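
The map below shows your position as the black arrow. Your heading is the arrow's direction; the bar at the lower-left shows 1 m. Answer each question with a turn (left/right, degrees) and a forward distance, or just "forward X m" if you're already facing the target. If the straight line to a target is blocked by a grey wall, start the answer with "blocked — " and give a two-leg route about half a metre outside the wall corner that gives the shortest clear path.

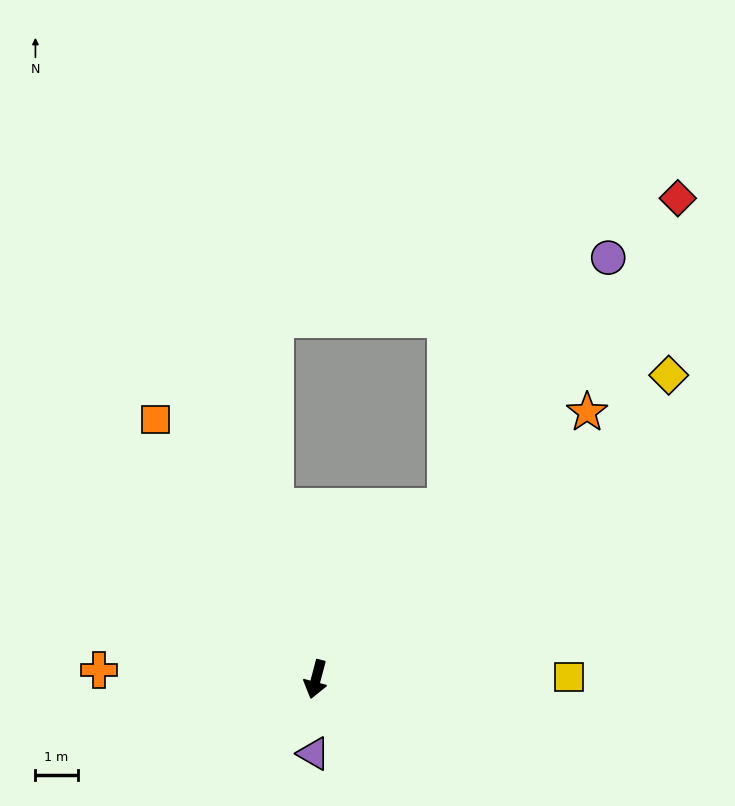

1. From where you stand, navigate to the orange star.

turn left 149°, forward 9.0 m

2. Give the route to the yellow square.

turn left 105°, forward 6.0 m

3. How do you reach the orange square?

turn right 133°, forward 7.2 m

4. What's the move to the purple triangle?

turn left 13°, forward 1.8 m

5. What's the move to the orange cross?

turn right 78°, forward 5.1 m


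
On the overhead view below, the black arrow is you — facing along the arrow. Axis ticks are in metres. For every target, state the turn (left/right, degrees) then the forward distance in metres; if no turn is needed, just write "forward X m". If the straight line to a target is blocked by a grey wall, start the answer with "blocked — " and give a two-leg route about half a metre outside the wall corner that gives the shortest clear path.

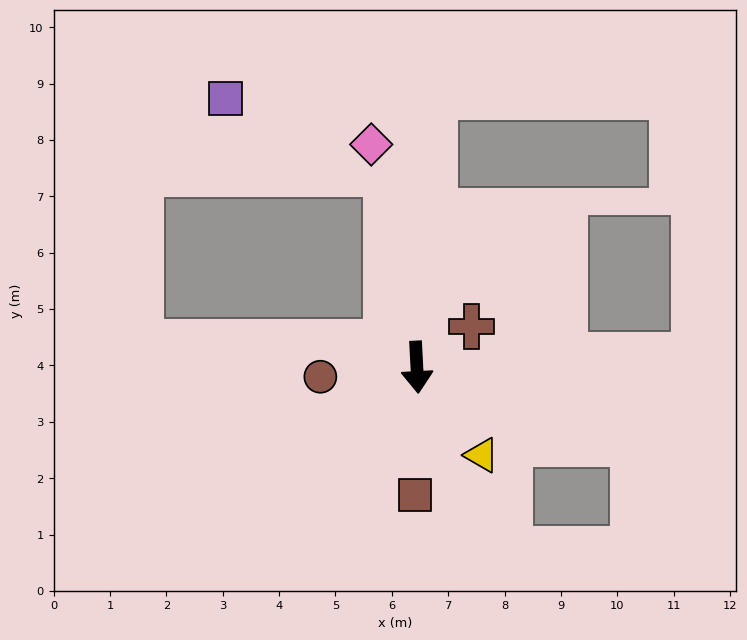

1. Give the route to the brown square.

turn right 4°, forward 2.3 m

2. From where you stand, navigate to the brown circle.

turn right 87°, forward 1.7 m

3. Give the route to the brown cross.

turn left 124°, forward 1.2 m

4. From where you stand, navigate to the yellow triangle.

turn left 33°, forward 1.9 m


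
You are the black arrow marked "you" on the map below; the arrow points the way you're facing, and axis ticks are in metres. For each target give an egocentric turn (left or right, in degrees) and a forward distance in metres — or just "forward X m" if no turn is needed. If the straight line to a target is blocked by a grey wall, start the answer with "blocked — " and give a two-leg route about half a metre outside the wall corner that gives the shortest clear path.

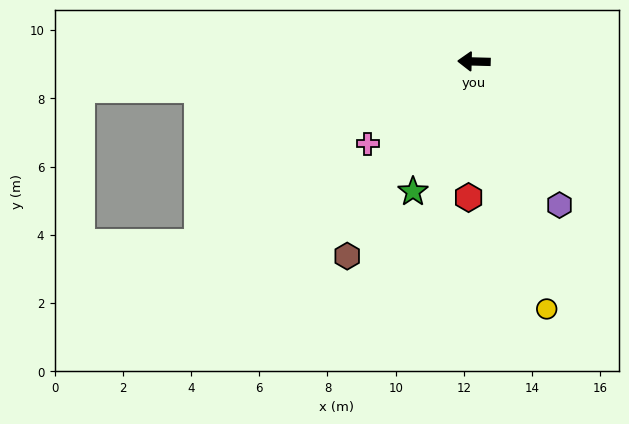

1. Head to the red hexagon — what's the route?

turn left 89°, forward 4.0 m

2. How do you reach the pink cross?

turn left 39°, forward 3.9 m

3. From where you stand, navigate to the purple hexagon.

turn left 122°, forward 4.9 m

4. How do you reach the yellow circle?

turn left 108°, forward 7.6 m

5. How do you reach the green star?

turn left 66°, forward 4.2 m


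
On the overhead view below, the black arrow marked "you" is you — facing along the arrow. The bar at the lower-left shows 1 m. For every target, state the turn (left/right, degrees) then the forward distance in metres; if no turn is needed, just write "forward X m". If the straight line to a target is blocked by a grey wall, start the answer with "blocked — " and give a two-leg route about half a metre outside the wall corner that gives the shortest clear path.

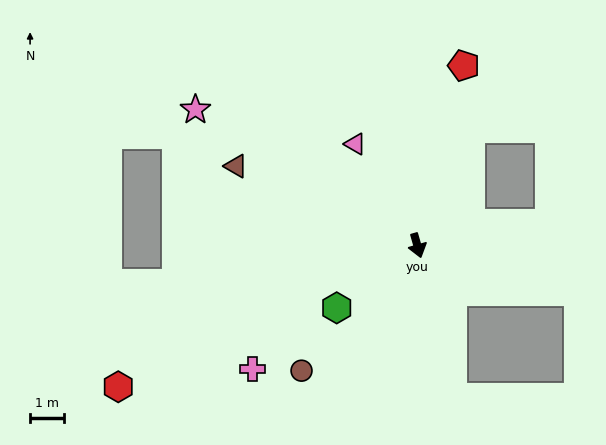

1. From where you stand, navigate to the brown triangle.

turn right 130°, forward 5.9 m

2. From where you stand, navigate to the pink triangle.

turn right 164°, forward 3.6 m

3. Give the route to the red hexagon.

turn right 81°, forward 9.9 m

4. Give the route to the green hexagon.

turn right 68°, forward 3.0 m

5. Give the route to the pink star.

turn right 137°, forward 7.8 m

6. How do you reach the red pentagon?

turn left 150°, forward 5.5 m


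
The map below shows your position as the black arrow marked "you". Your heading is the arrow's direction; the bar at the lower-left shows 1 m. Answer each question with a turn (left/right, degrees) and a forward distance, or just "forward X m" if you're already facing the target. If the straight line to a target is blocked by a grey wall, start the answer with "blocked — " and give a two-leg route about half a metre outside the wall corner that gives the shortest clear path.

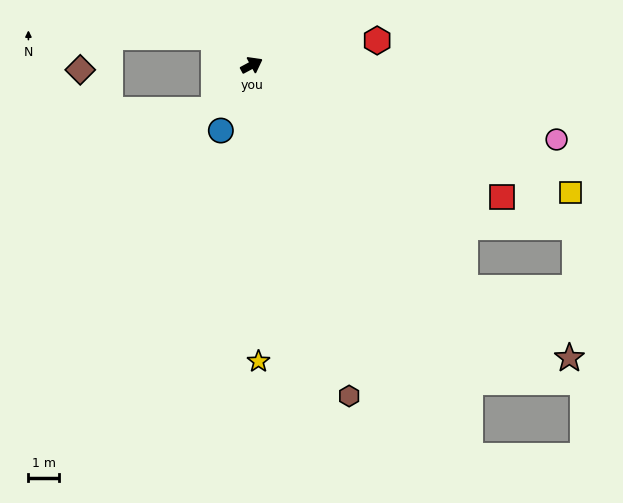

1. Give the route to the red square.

turn right 56°, forward 9.2 m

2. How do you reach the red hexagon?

turn right 17°, forward 4.2 m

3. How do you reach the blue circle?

turn right 144°, forward 2.4 m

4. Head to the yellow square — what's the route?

turn right 50°, forward 11.2 m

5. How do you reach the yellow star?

turn right 117°, forward 9.7 m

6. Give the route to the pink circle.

turn right 42°, forward 10.2 m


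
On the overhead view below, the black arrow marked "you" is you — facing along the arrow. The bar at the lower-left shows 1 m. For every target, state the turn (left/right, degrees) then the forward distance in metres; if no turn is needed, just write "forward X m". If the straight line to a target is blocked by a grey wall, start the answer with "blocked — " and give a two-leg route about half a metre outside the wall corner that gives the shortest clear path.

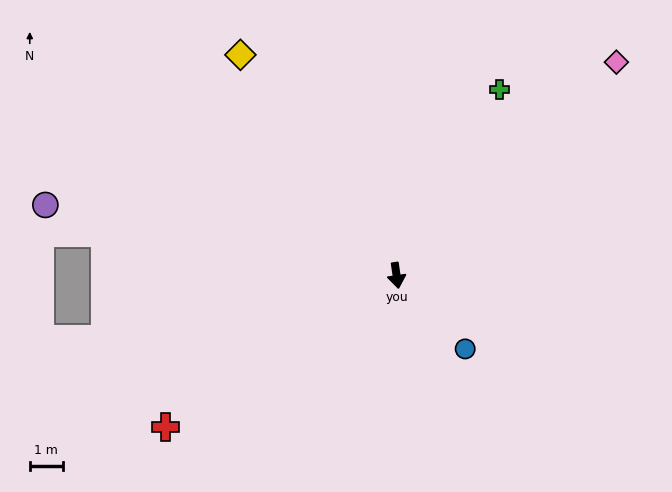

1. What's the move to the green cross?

turn left 143°, forward 6.4 m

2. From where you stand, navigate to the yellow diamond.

turn right 153°, forward 8.2 m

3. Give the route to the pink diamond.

turn left 126°, forward 9.2 m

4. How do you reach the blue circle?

turn left 35°, forward 3.0 m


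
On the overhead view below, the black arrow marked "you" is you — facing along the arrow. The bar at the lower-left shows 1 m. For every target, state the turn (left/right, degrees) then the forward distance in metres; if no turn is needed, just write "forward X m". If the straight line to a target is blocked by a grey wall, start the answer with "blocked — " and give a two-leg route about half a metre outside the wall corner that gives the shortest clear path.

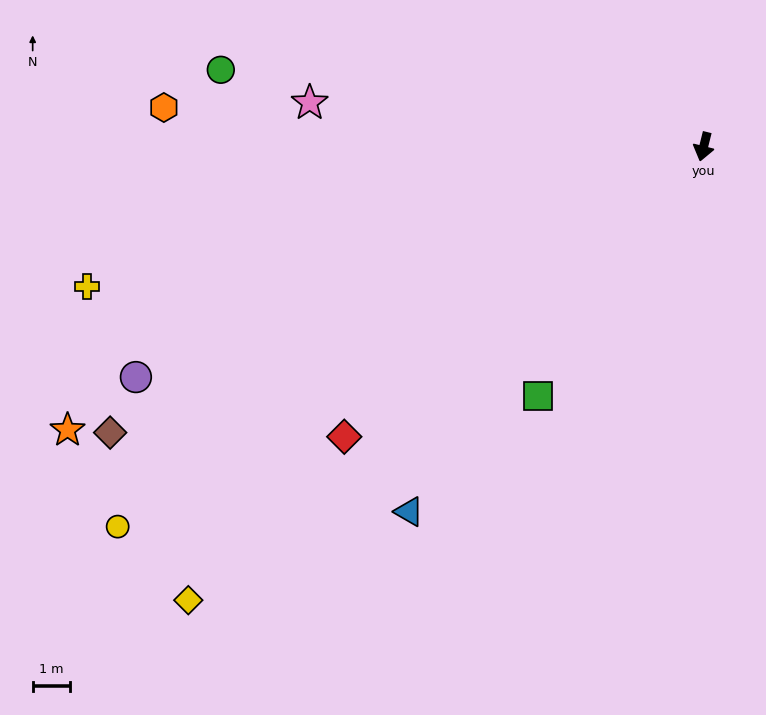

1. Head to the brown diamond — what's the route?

turn right 50°, forward 17.6 m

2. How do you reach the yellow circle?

turn right 43°, forward 18.6 m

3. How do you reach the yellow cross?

turn right 63°, forward 16.9 m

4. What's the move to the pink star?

turn right 82°, forward 10.6 m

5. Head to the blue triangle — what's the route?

turn right 25°, forward 12.5 m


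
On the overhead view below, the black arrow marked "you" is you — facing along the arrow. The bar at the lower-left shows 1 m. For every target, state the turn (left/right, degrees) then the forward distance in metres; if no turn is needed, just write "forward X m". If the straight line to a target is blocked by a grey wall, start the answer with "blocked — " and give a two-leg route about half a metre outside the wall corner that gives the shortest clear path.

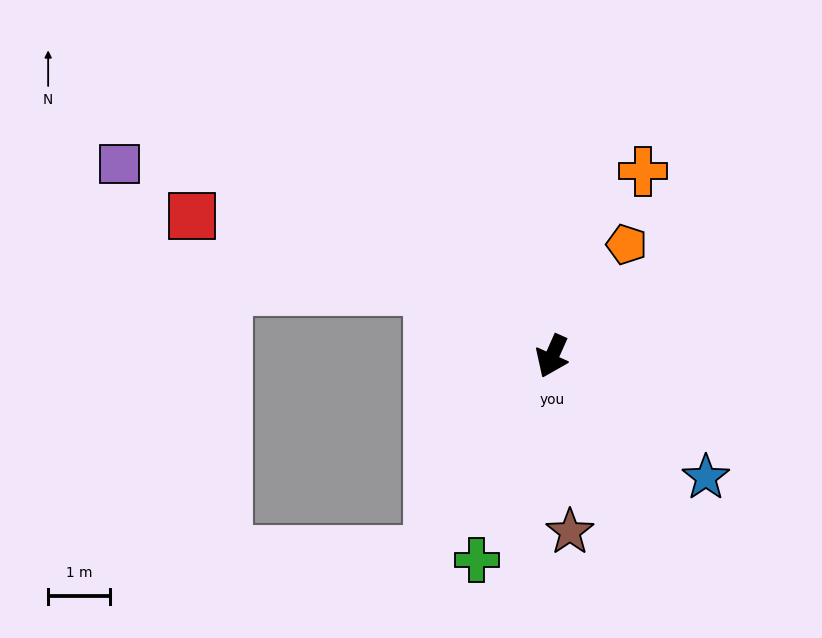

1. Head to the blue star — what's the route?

turn left 76°, forward 3.2 m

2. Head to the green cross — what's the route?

turn left 4°, forward 3.5 m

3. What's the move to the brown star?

turn left 30°, forward 2.8 m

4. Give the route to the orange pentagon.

turn left 170°, forward 2.2 m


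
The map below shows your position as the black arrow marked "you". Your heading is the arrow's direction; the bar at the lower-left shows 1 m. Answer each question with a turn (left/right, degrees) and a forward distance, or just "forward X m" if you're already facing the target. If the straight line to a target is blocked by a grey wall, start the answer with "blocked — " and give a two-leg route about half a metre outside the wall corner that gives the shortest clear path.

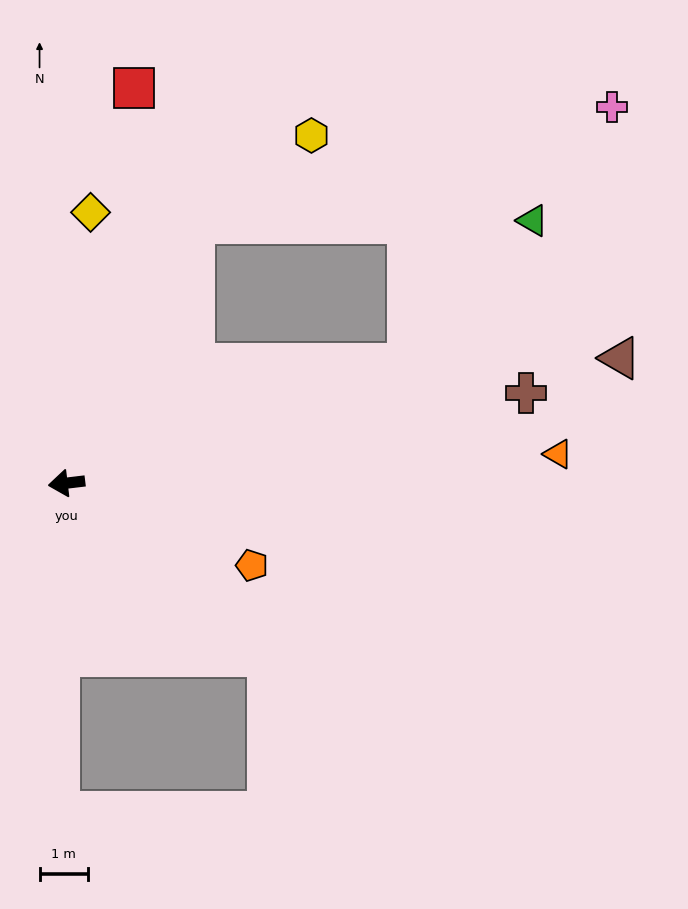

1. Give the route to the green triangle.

blocked — turn right 168°, forward 7.4 m, then turn left 30°, forward 3.9 m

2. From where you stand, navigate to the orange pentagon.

turn left 149°, forward 4.2 m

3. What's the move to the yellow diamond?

turn right 102°, forward 5.6 m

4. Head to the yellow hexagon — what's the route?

blocked — turn right 123°, forward 5.9 m, then turn right 27°, forward 3.0 m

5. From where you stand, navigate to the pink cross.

blocked — turn right 123°, forward 5.9 m, then turn right 48°, forward 8.9 m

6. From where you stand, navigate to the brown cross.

turn right 176°, forward 9.6 m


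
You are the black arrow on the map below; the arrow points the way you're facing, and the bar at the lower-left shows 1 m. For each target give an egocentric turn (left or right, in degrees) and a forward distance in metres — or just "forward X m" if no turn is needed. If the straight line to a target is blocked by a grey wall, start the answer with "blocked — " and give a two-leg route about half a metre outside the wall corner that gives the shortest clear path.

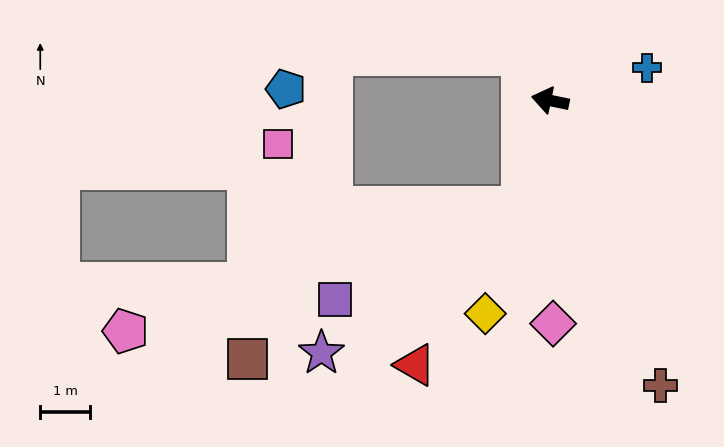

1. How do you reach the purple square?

blocked — turn left 87°, forward 2.2 m, then turn right 49°, forward 4.2 m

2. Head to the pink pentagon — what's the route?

blocked — turn left 87°, forward 2.2 m, then turn right 58°, forward 8.3 m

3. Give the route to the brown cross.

turn left 123°, forward 6.1 m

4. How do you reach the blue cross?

turn right 150°, forward 2.0 m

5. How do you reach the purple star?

blocked — turn left 87°, forward 2.2 m, then turn right 39°, forward 5.0 m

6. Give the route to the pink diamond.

turn left 102°, forward 4.5 m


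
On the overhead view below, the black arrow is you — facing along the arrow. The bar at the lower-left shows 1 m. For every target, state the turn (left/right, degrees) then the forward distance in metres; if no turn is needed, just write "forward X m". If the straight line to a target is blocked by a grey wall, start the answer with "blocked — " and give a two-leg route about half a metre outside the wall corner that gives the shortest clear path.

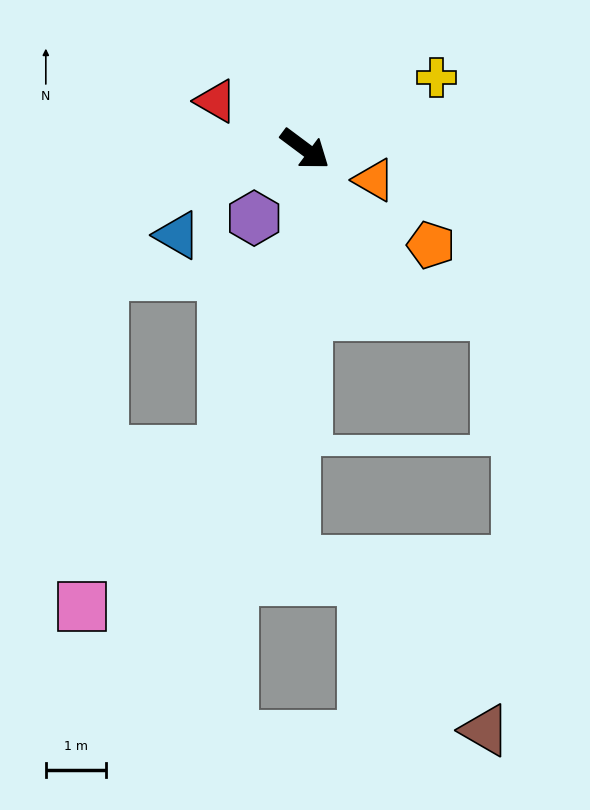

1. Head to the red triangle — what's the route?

turn right 172°, forward 1.7 m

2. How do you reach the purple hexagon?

turn right 90°, forward 1.4 m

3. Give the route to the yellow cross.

turn left 65°, forward 2.5 m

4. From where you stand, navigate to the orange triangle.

turn left 13°, forward 1.3 m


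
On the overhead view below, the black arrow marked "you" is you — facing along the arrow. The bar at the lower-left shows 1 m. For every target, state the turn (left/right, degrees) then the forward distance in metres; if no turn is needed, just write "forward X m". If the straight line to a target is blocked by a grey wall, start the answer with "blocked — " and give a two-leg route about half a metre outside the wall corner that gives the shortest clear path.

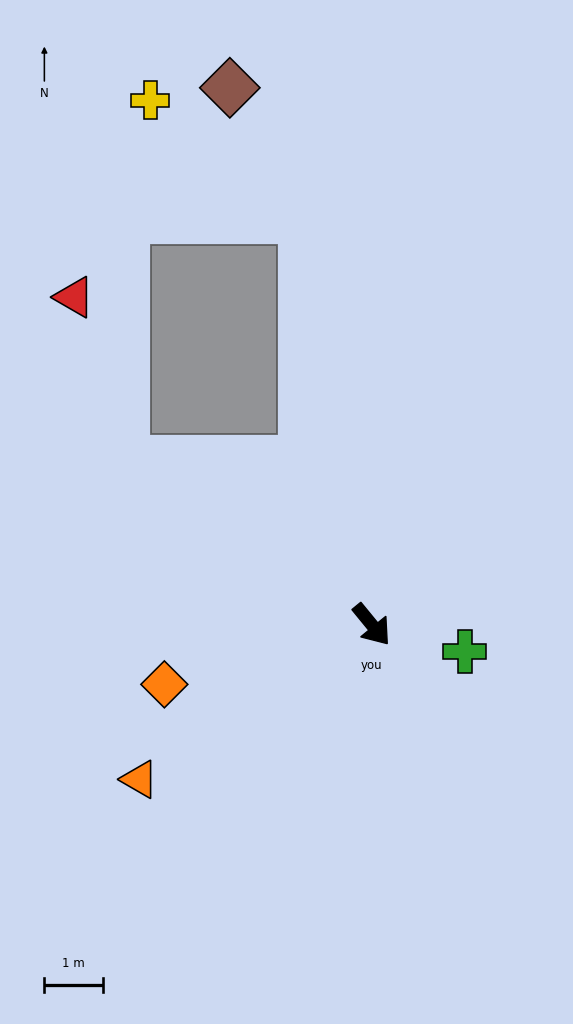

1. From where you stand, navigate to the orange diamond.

turn right 113°, forward 3.7 m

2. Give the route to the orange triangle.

turn right 96°, forward 4.8 m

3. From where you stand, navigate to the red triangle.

blocked — turn right 163°, forward 5.1 m, then turn right 39°, forward 2.9 m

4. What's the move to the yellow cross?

blocked — turn left 150°, forward 7.1 m, then turn left 43°, forward 3.3 m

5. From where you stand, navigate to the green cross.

turn left 35°, forward 1.7 m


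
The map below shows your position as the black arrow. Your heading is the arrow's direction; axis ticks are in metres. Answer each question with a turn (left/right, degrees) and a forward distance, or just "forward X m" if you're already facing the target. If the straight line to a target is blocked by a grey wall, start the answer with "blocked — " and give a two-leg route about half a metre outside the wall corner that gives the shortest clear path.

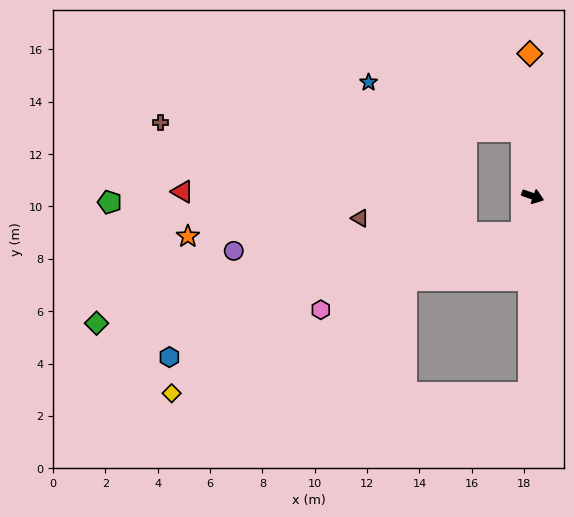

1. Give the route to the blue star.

blocked — turn left 119°, forward 2.5 m, then turn left 63°, forward 6.1 m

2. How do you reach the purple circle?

blocked — turn right 88°, forward 1.4 m, then turn right 69°, forward 11.0 m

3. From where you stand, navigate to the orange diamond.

turn left 110°, forward 5.4 m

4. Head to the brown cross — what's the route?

blocked — turn left 119°, forward 2.5 m, then turn left 79°, forward 13.8 m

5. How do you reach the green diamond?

blocked — turn right 88°, forward 1.4 m, then turn right 61°, forward 16.6 m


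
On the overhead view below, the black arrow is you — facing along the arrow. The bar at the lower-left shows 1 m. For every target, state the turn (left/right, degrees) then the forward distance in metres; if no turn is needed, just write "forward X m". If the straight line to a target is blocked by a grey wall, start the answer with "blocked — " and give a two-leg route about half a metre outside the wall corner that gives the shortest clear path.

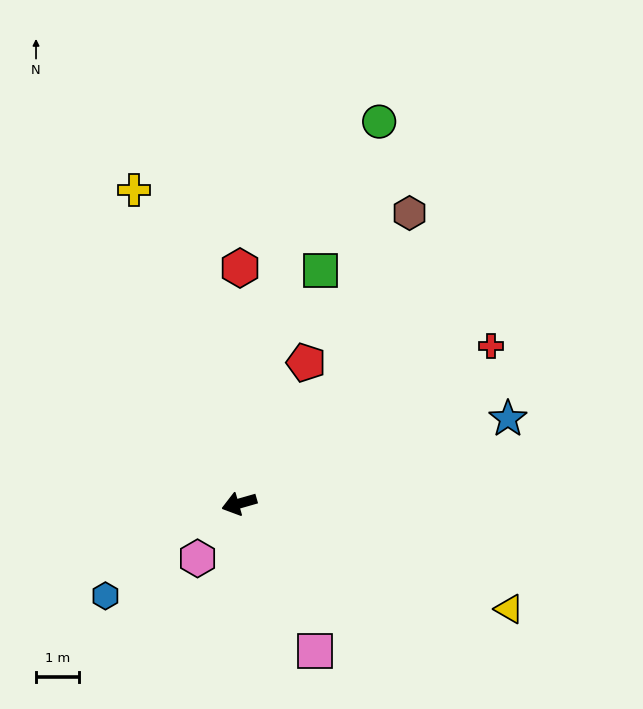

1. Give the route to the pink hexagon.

turn left 37°, forward 1.6 m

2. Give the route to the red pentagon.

turn right 131°, forward 3.7 m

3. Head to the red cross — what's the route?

turn right 164°, forward 7.0 m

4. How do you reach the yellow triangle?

turn left 143°, forward 6.8 m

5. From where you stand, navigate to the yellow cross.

turn right 87°, forward 7.7 m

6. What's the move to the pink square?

turn left 101°, forward 3.9 m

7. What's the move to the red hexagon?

turn right 106°, forward 5.5 m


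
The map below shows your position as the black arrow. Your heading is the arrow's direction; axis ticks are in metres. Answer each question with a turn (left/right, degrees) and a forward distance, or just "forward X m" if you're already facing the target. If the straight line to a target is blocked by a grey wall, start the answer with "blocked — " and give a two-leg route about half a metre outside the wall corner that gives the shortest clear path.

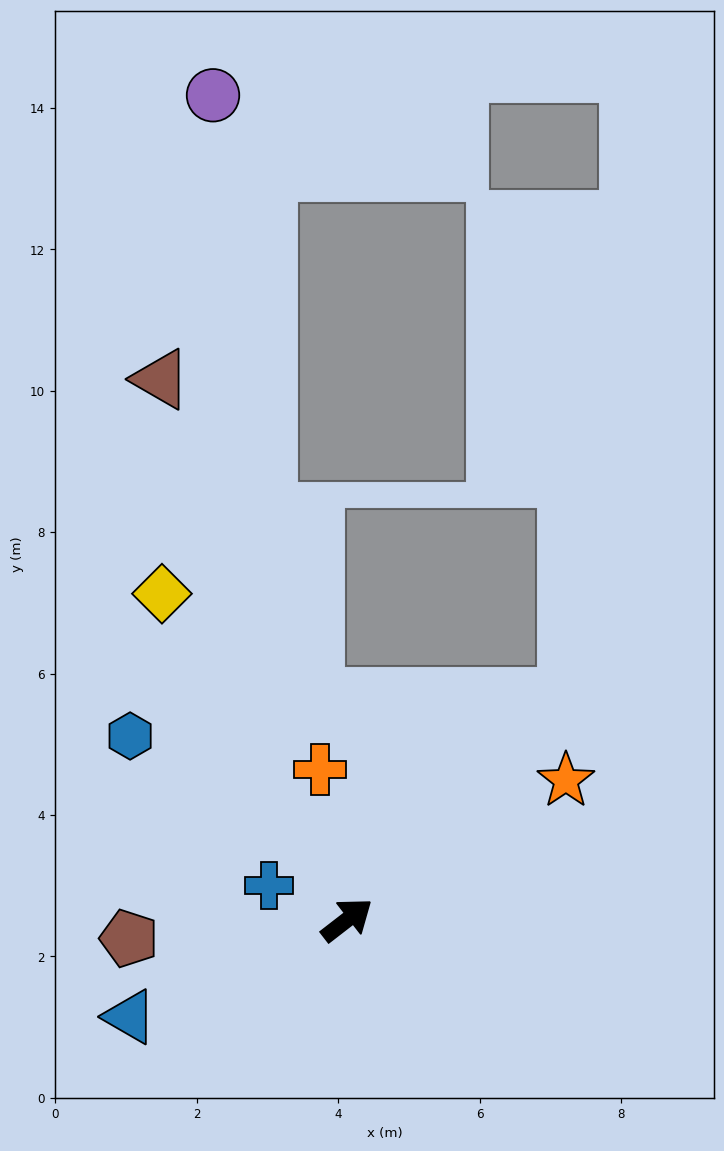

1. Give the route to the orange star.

turn right 5°, forward 3.7 m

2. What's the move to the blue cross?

turn left 119°, forward 1.2 m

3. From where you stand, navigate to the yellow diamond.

turn left 82°, forward 5.3 m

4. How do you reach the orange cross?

turn left 62°, forward 2.2 m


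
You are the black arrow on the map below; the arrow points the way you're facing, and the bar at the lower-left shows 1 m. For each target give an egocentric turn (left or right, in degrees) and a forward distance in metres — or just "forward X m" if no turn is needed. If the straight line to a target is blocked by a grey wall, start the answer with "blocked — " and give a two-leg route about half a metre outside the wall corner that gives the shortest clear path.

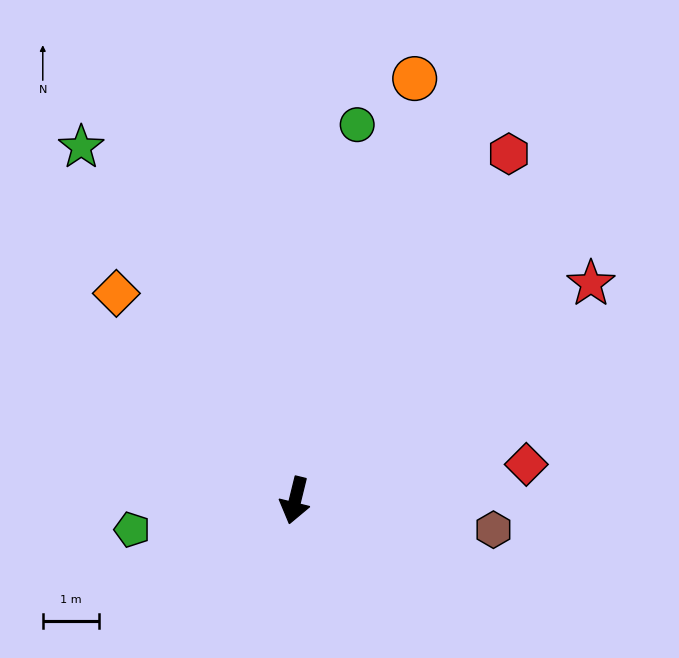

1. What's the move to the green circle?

turn right 176°, forward 6.8 m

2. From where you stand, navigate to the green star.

turn right 135°, forward 7.3 m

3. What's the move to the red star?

turn left 140°, forward 6.5 m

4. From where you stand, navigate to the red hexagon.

turn left 162°, forward 7.2 m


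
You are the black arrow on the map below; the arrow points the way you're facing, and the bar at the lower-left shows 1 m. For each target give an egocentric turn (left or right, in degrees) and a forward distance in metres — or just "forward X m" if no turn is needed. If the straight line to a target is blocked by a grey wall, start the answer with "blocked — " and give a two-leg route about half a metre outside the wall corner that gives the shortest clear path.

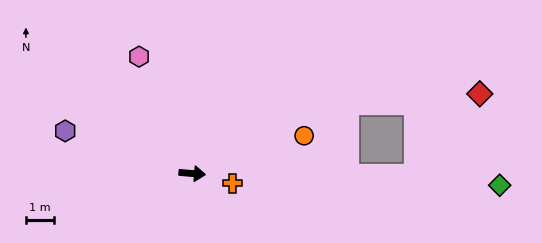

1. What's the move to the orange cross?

turn right 9°, forward 1.5 m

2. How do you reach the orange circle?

turn left 23°, forward 4.2 m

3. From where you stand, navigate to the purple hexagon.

turn left 166°, forward 4.8 m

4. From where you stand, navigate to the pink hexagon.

turn left 119°, forward 4.6 m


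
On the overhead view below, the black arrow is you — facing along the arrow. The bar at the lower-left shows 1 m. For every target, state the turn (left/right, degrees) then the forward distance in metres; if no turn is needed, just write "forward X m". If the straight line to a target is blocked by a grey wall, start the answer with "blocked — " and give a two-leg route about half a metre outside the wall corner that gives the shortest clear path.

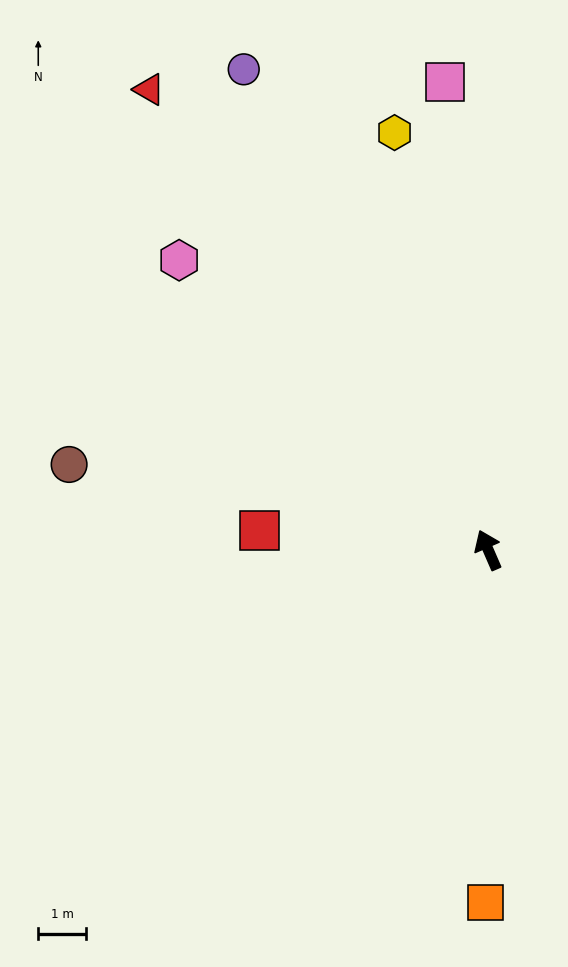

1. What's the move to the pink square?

turn right 18°, forward 9.8 m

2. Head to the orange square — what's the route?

turn left 156°, forward 7.4 m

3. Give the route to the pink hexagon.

turn left 23°, forward 8.8 m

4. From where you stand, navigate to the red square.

turn left 62°, forward 4.8 m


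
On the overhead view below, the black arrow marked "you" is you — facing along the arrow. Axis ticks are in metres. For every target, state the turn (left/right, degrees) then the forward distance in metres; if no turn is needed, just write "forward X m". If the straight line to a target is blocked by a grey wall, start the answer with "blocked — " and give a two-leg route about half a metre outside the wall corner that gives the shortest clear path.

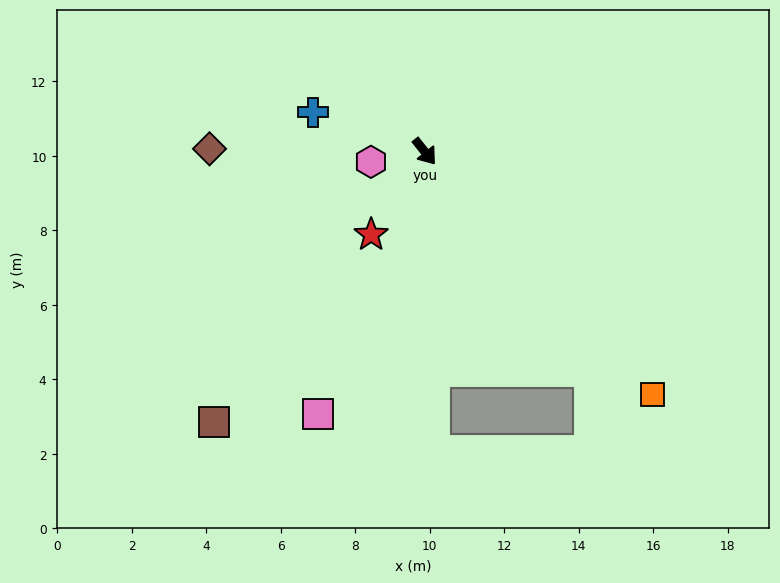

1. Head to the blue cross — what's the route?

turn right 148°, forward 3.2 m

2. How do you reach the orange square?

turn left 5°, forward 8.9 m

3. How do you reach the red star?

turn right 71°, forward 2.7 m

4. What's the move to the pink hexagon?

turn right 118°, forward 1.5 m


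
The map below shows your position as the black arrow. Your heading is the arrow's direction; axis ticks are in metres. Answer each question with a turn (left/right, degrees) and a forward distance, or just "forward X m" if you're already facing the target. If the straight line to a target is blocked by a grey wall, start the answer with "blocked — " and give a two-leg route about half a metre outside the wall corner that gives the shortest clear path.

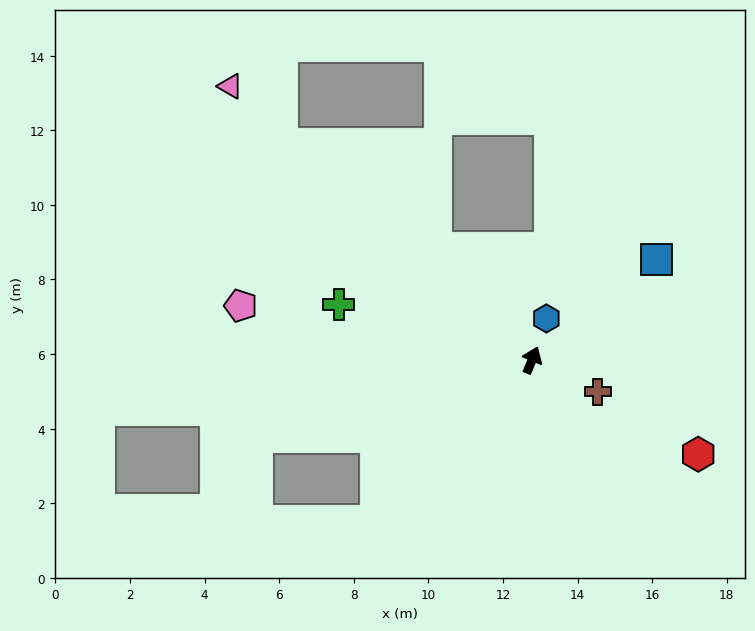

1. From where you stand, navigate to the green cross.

turn left 96°, forward 5.4 m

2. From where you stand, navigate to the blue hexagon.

turn left 3°, forward 1.2 m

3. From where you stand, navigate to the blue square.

turn right 29°, forward 4.3 m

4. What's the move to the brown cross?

turn right 93°, forward 2.0 m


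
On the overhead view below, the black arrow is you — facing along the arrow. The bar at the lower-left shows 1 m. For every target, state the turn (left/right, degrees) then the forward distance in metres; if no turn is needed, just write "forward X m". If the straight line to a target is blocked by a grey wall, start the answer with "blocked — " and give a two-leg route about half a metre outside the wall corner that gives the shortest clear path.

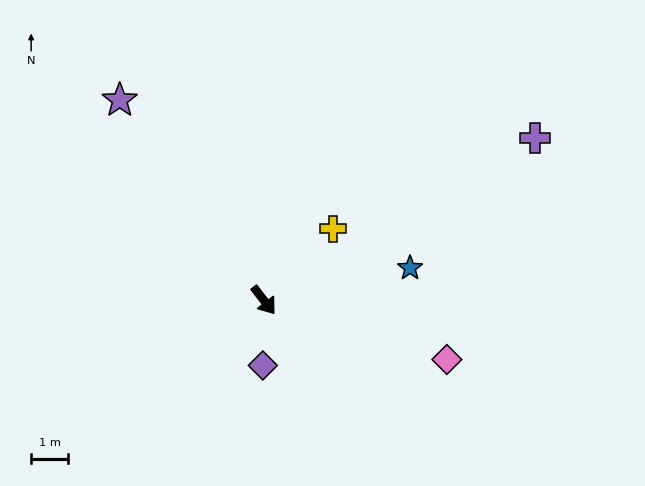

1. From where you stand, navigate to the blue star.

turn left 65°, forward 4.1 m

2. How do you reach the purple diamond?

turn right 38°, forward 1.8 m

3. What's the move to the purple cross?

turn left 83°, forward 8.6 m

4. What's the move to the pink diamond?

turn left 34°, forward 5.2 m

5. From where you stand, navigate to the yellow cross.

turn left 98°, forward 2.7 m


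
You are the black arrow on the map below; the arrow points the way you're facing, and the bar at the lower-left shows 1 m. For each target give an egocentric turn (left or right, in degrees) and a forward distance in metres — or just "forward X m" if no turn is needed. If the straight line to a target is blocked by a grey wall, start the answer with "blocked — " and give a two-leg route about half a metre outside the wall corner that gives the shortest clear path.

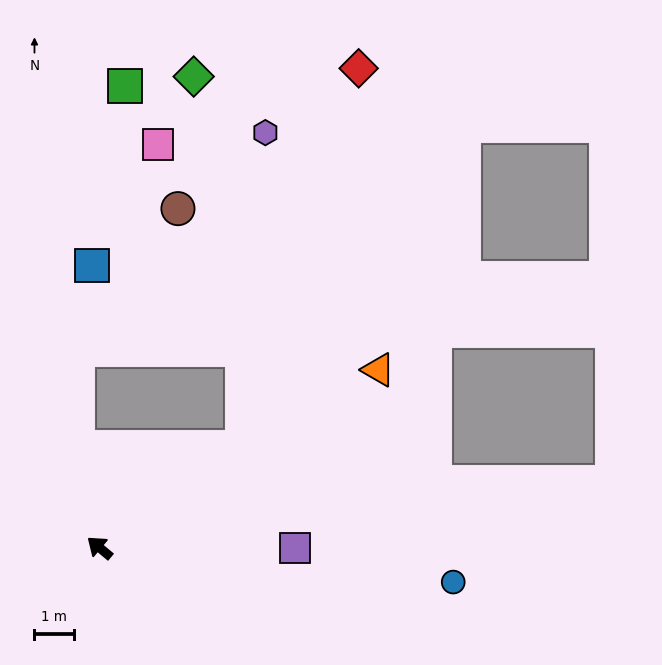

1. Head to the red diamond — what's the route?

blocked — turn right 105°, forward 4.4 m, then turn left 38°, forward 10.1 m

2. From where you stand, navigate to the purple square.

turn right 140°, forward 5.0 m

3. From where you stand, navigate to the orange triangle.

turn right 108°, forward 8.4 m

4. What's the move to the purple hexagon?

blocked — turn right 105°, forward 4.4 m, then turn left 51°, forward 8.0 m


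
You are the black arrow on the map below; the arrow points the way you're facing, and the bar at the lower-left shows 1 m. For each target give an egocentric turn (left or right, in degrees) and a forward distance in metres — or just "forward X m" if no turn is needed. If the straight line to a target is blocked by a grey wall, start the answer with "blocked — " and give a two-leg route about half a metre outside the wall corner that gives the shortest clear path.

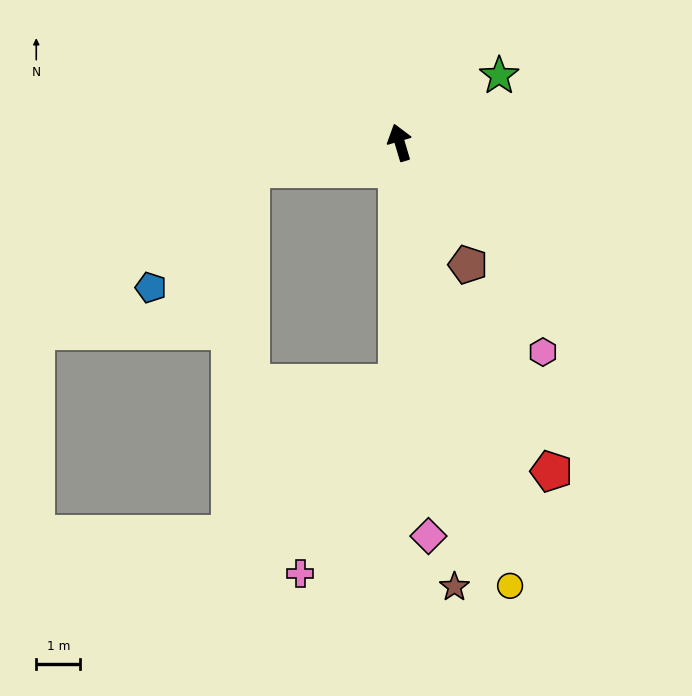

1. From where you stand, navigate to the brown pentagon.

turn right 167°, forward 3.2 m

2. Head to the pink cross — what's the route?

blocked — turn left 163°, forward 5.4 m, then turn right 26°, forward 4.8 m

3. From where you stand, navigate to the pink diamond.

turn left 168°, forward 8.9 m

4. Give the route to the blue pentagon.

blocked — turn left 84°, forward 3.4 m, then turn left 39°, forward 3.5 m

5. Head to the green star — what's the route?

turn right 73°, forward 2.7 m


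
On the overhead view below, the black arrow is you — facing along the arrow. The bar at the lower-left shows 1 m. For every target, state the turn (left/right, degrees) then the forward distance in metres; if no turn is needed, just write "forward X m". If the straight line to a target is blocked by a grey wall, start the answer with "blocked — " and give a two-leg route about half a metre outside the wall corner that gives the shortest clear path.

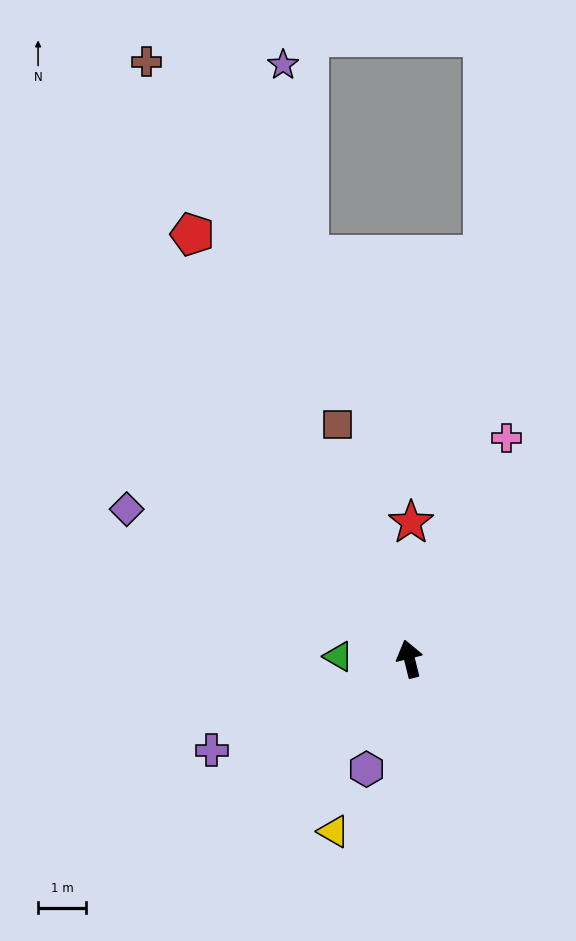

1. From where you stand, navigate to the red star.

turn right 15°, forward 2.8 m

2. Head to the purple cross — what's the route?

turn left 101°, forward 4.5 m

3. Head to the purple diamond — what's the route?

turn left 48°, forward 6.7 m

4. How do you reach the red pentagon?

turn left 13°, forward 10.0 m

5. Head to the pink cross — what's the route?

turn right 38°, forward 5.0 m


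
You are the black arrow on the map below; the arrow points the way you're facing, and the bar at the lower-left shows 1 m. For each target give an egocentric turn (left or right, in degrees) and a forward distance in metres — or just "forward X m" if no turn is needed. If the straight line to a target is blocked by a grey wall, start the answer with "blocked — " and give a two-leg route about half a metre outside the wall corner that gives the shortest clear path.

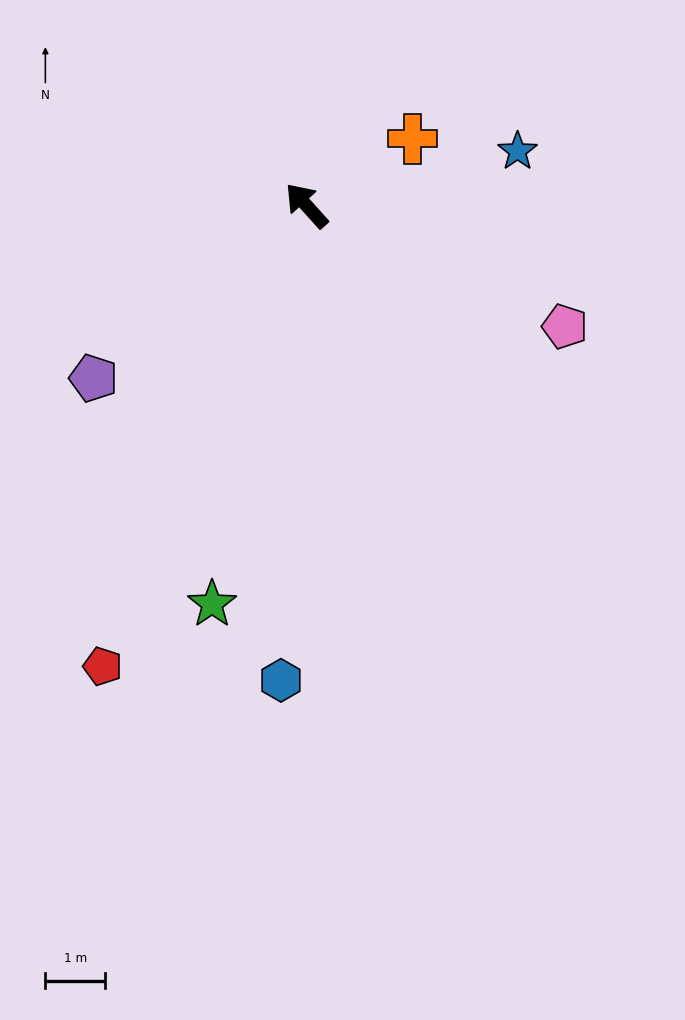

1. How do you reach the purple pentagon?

turn left 87°, forward 4.6 m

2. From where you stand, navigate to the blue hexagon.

turn left 135°, forward 8.0 m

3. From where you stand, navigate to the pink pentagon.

turn right 157°, forward 4.8 m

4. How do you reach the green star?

turn left 125°, forward 6.9 m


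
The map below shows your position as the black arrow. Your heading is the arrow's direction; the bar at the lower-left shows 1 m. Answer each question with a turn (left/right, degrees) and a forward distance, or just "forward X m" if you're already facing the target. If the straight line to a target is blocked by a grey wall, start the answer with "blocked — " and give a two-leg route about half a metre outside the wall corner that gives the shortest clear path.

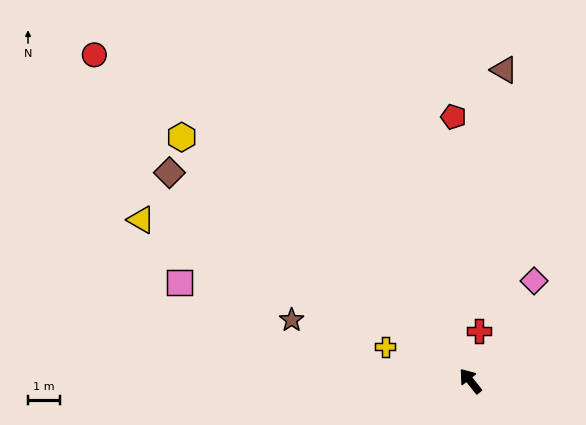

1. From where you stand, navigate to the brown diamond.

turn left 17°, forward 11.5 m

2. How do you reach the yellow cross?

turn left 29°, forward 2.9 m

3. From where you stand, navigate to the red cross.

turn right 49°, forward 1.6 m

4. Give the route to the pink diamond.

turn right 71°, forward 3.7 m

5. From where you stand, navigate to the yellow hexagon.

turn left 11°, forward 11.9 m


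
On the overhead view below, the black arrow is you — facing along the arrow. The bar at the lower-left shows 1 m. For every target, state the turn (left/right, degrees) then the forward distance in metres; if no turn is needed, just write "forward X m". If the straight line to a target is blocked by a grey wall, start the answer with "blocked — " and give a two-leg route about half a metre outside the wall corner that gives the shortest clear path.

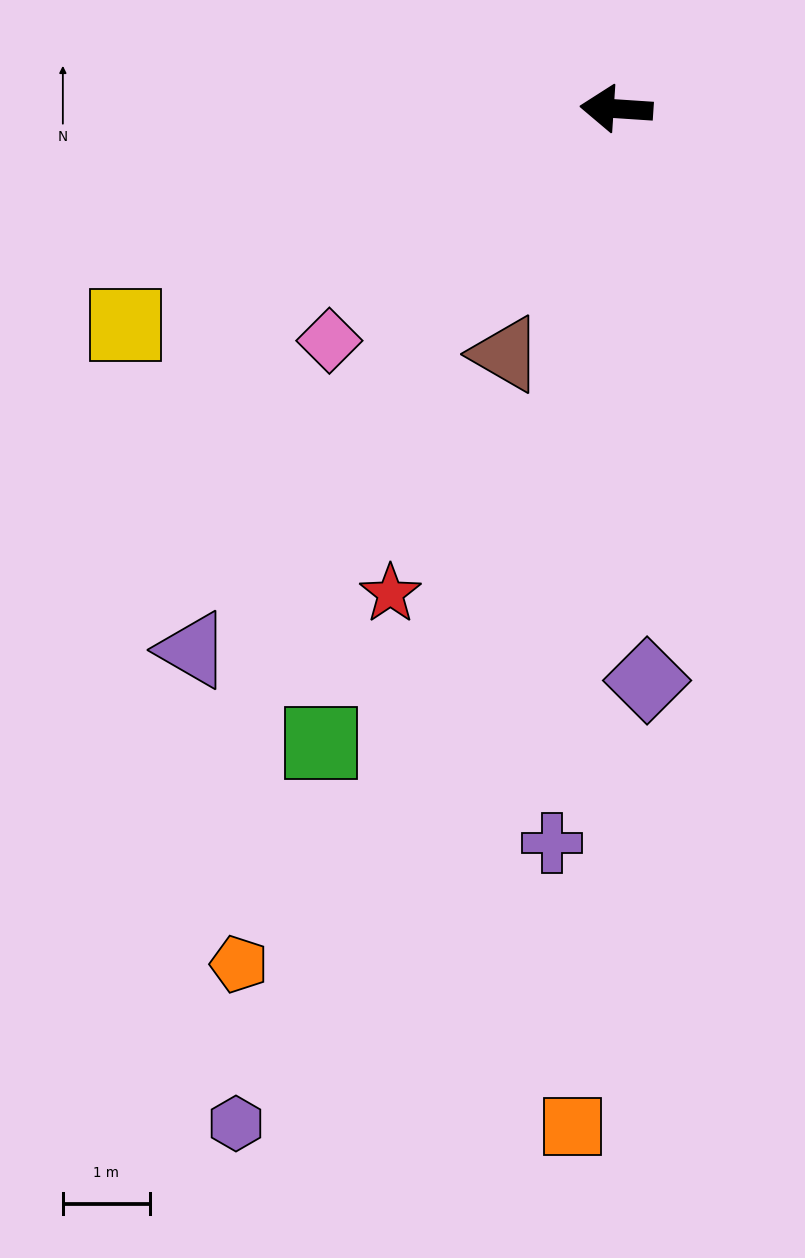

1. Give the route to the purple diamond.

turn left 97°, forward 6.6 m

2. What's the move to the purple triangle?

turn left 56°, forward 7.9 m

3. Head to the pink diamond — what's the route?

turn left 43°, forward 4.3 m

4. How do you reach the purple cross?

turn left 89°, forward 8.5 m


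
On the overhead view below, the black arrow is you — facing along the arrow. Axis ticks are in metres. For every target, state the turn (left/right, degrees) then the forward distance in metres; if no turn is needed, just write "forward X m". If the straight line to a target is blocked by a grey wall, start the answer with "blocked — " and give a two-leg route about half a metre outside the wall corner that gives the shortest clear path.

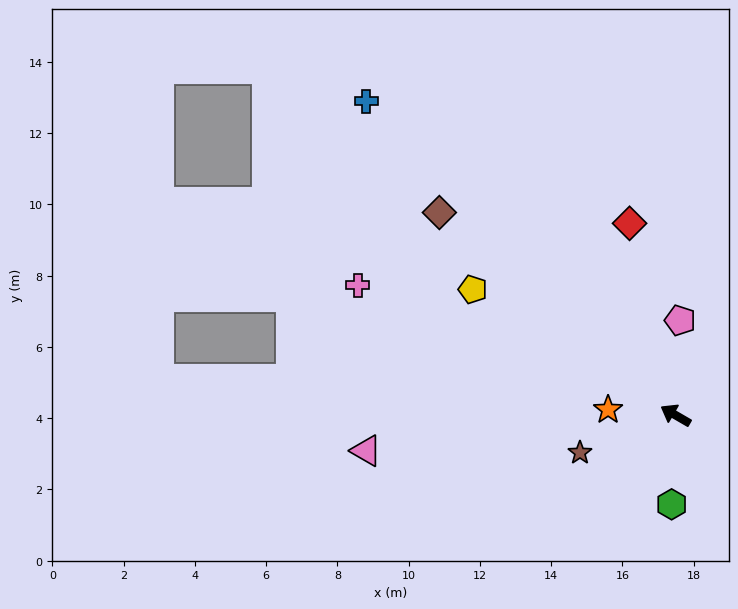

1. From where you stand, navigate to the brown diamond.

turn right 11°, forward 8.7 m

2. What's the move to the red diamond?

turn right 46°, forward 5.5 m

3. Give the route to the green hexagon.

turn left 118°, forward 2.5 m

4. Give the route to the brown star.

turn left 52°, forward 2.9 m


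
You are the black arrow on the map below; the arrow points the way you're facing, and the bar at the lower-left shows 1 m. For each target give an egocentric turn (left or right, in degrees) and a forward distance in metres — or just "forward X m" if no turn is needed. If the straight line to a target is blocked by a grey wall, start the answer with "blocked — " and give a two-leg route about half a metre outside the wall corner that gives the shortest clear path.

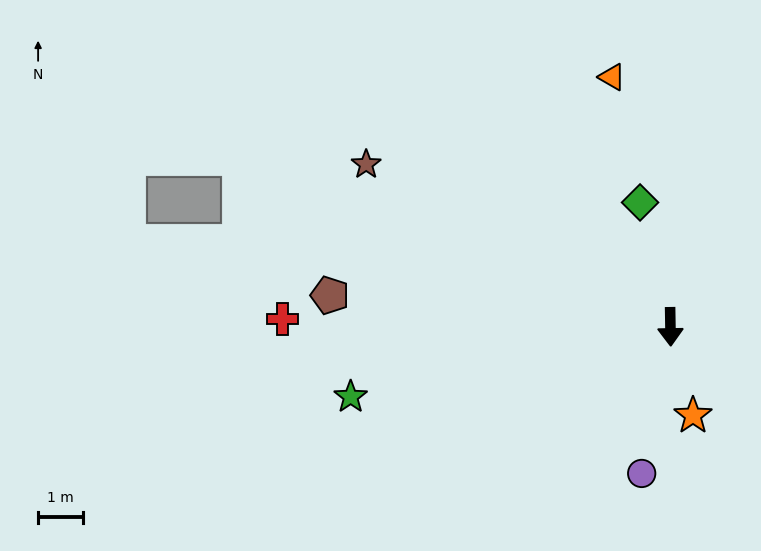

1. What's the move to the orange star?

turn left 13°, forward 2.0 m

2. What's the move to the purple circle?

turn right 12°, forward 3.3 m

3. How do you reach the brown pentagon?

turn right 96°, forward 7.6 m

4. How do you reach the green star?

turn right 79°, forward 7.3 m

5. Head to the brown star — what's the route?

turn right 119°, forward 7.7 m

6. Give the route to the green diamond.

turn right 167°, forward 2.8 m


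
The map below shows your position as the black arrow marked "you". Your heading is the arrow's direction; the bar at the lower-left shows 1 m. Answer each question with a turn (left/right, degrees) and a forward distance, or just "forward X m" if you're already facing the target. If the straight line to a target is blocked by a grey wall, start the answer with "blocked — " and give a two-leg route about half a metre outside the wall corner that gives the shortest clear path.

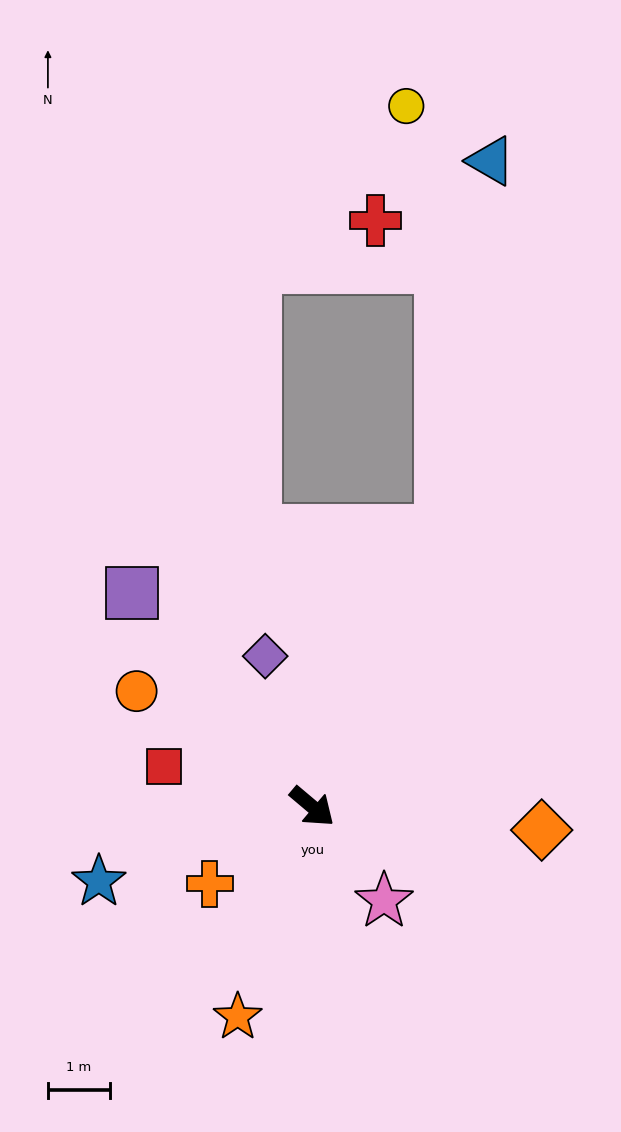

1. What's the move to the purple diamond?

turn left 147°, forward 2.5 m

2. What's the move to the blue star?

turn right 121°, forward 3.6 m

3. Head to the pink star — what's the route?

turn right 13°, forward 1.9 m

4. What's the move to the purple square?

turn left 170°, forward 4.5 m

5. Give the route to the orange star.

turn right 69°, forward 3.6 m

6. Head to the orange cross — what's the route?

turn right 103°, forward 2.1 m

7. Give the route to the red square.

turn right 155°, forward 2.5 m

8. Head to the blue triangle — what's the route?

blocked — turn left 105°, forward 4.9 m, then turn left 17°, forward 6.0 m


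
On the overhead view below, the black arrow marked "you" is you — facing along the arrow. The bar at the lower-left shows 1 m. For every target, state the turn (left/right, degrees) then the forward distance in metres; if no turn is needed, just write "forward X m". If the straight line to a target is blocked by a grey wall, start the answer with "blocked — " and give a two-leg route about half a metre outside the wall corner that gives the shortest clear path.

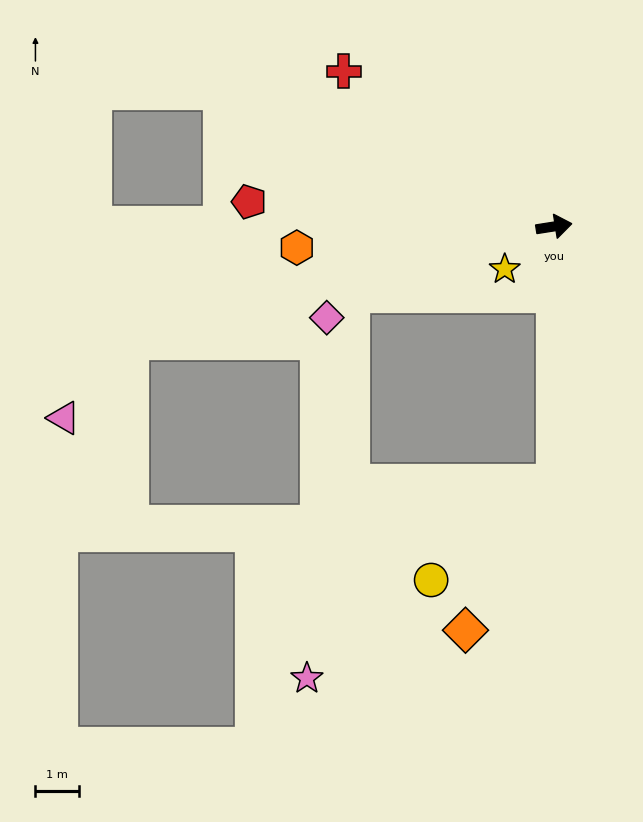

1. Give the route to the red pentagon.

turn left 166°, forward 7.0 m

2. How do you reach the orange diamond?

blocked — turn right 99°, forward 5.8 m, then turn right 31°, forward 3.9 m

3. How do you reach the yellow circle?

blocked — turn right 99°, forward 5.8 m, then turn right 52°, forward 3.6 m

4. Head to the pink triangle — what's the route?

blocked — turn right 174°, forward 10.0 m, then turn left 34°, forward 2.3 m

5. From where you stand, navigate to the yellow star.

turn right 148°, forward 1.5 m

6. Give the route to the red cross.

turn left 135°, forward 6.0 m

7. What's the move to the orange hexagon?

turn left 176°, forward 5.9 m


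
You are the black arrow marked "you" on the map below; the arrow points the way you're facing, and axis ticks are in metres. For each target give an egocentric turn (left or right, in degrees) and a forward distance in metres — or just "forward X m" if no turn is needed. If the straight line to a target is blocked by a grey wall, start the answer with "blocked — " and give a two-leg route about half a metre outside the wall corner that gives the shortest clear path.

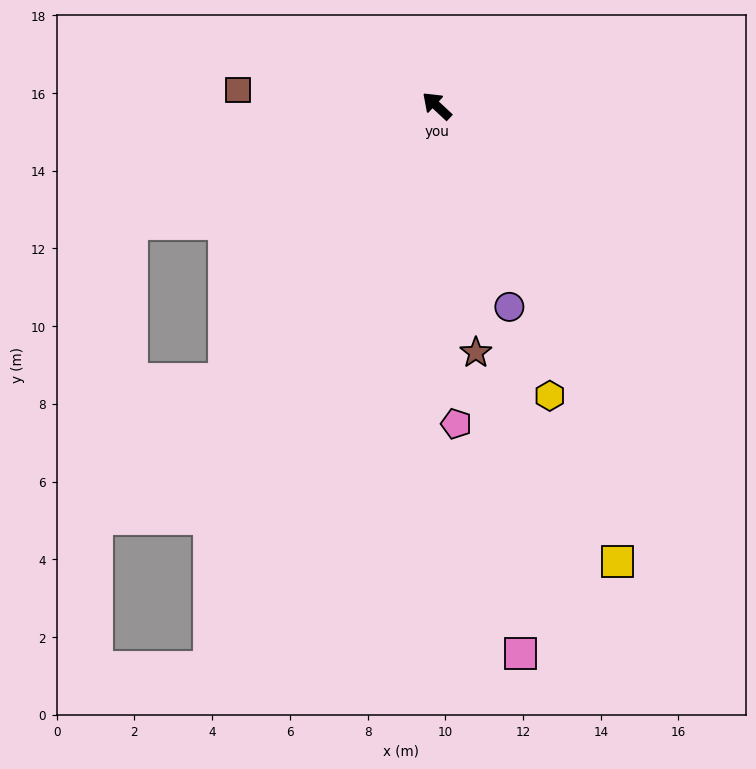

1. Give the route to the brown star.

turn left 142°, forward 6.4 m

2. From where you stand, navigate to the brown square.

turn left 38°, forward 5.1 m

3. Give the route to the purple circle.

turn left 153°, forward 5.5 m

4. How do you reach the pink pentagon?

turn left 136°, forward 8.2 m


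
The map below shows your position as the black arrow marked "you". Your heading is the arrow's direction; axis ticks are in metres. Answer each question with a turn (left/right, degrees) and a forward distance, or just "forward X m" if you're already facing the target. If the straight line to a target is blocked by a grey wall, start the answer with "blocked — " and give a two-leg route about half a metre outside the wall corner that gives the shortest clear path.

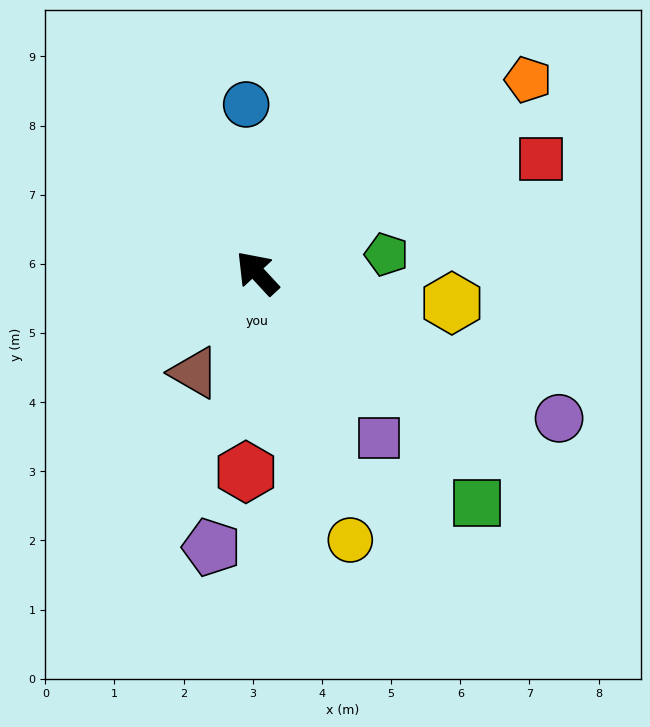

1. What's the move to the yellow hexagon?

turn right 142°, forward 2.8 m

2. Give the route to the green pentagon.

turn right 125°, forward 1.9 m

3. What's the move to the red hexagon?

turn left 134°, forward 2.9 m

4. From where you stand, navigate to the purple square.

turn left 174°, forward 3.0 m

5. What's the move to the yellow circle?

turn left 156°, forward 4.1 m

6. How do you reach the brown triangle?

turn left 105°, forward 1.7 m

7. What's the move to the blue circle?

turn right 39°, forward 2.4 m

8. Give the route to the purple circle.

turn right 159°, forward 4.8 m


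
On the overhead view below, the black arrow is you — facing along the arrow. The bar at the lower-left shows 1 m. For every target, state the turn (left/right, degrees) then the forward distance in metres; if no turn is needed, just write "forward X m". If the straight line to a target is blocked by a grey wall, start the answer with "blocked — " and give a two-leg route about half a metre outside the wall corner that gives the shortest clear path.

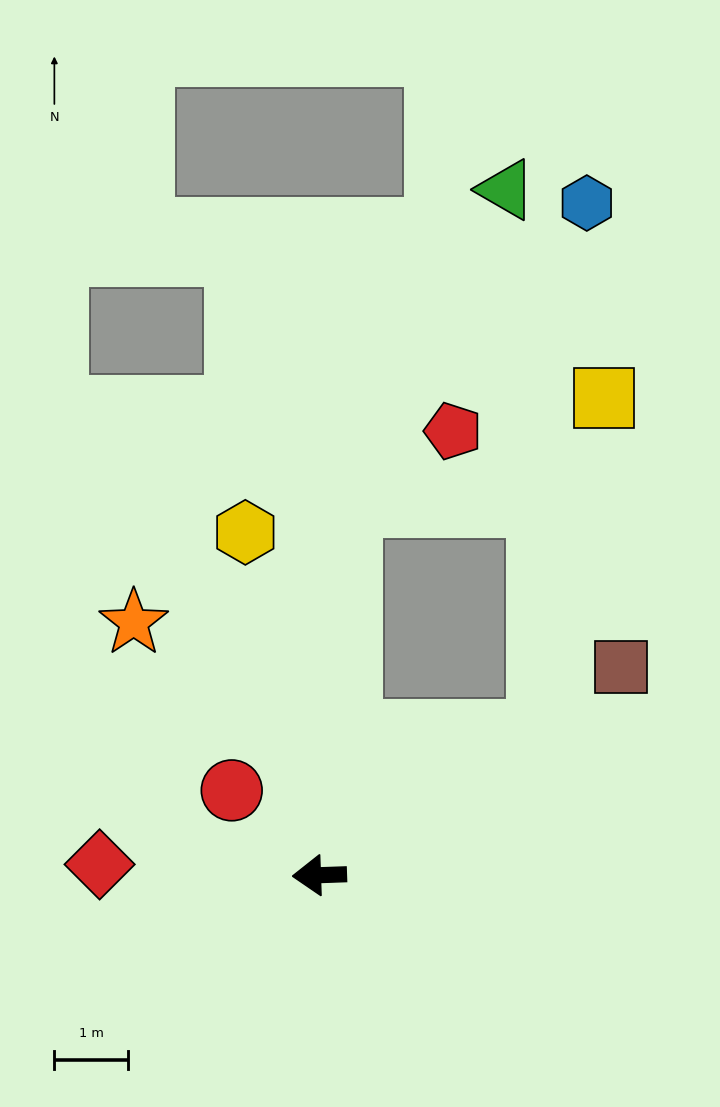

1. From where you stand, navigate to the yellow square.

blocked — turn right 149°, forward 3.6 m, then turn left 46°, forward 4.6 m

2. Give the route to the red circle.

turn right 46°, forward 1.7 m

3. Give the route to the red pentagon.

blocked — turn right 97°, forward 5.0 m, then turn right 49°, forward 1.7 m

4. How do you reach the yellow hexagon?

turn right 80°, forward 4.8 m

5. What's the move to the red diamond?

turn right 5°, forward 3.0 m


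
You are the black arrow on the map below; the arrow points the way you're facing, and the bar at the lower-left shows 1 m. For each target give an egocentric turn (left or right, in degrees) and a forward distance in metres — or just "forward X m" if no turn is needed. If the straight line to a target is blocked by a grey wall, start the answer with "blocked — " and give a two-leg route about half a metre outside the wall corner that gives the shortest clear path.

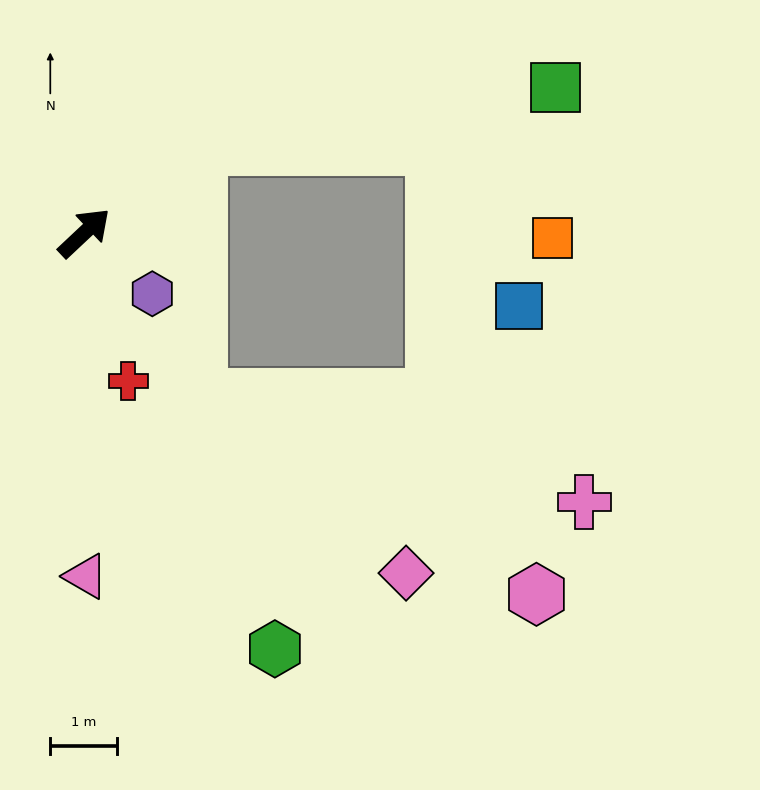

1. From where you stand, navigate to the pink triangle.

turn right 133°, forward 5.2 m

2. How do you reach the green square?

blocked — turn right 7°, forward 2.2 m, then turn right 27°, forward 5.4 m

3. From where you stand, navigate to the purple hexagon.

turn right 85°, forward 1.4 m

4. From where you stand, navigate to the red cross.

turn right 117°, forward 2.3 m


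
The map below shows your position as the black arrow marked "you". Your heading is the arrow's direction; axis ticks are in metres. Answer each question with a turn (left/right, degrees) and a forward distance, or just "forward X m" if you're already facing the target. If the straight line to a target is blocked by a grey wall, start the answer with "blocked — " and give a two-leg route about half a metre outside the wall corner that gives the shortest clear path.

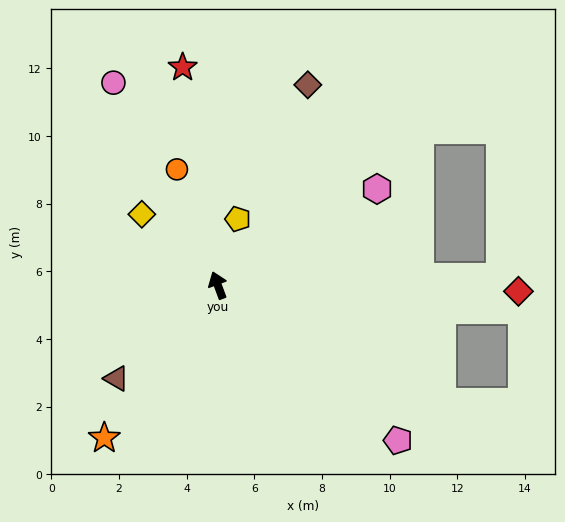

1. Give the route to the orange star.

turn left 123°, forward 5.6 m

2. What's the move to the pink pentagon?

turn right 151°, forward 7.0 m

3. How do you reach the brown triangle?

turn left 112°, forward 4.1 m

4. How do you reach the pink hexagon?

turn right 79°, forward 5.5 m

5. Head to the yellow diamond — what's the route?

turn left 27°, forward 3.1 m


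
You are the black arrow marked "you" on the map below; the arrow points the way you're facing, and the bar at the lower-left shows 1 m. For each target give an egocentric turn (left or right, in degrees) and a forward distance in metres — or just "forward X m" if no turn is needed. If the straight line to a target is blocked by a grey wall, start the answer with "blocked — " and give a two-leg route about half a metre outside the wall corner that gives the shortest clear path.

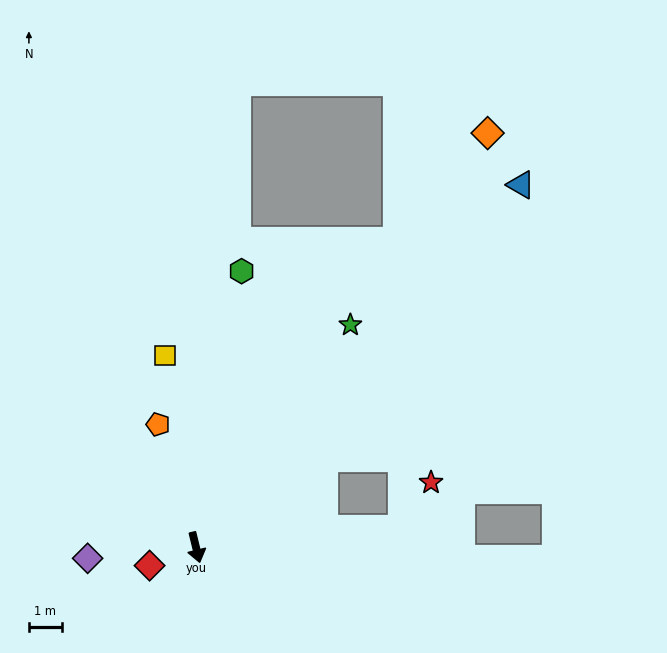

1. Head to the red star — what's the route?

blocked — turn left 82°, forward 6.3 m, then turn left 51°, forward 1.7 m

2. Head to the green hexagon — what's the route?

turn left 157°, forward 8.5 m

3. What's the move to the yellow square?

turn left 175°, forward 5.9 m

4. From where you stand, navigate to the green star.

turn left 131°, forward 8.3 m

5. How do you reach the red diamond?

turn right 82°, forward 1.5 m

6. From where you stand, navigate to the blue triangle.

turn left 124°, forward 14.8 m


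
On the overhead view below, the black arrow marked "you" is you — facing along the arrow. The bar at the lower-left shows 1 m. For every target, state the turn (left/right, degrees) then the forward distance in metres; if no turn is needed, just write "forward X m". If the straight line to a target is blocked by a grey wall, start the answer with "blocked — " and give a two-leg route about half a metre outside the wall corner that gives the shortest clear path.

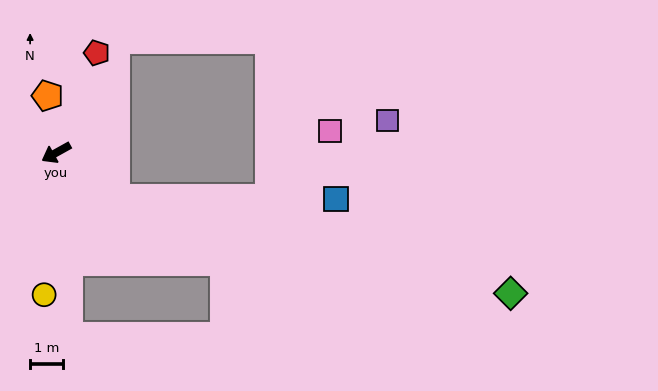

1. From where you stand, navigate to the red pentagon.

turn right 141°, forward 3.3 m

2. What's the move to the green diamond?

blocked — turn left 114°, forward 2.3 m, then turn left 23°, forward 12.4 m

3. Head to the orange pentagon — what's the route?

turn right 110°, forward 1.8 m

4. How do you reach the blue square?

blocked — turn left 114°, forward 2.3 m, then turn left 37°, forward 6.7 m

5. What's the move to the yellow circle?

turn left 56°, forward 4.4 m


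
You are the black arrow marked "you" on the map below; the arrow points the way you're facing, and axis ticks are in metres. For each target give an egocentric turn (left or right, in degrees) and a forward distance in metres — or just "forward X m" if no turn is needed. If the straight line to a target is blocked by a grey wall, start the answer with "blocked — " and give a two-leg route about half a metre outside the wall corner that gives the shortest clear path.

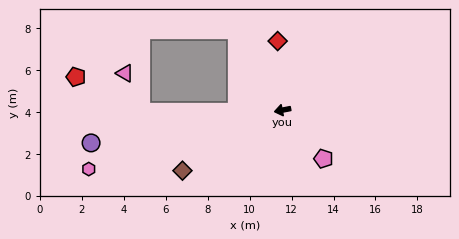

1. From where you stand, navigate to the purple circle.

forward 9.3 m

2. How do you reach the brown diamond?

turn left 20°, forward 5.6 m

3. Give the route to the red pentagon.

blocked — turn right 10°, forward 6.7 m, then turn right 29°, forward 3.5 m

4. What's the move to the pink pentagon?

turn left 119°, forward 3.0 m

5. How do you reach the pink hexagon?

turn left 6°, forward 9.6 m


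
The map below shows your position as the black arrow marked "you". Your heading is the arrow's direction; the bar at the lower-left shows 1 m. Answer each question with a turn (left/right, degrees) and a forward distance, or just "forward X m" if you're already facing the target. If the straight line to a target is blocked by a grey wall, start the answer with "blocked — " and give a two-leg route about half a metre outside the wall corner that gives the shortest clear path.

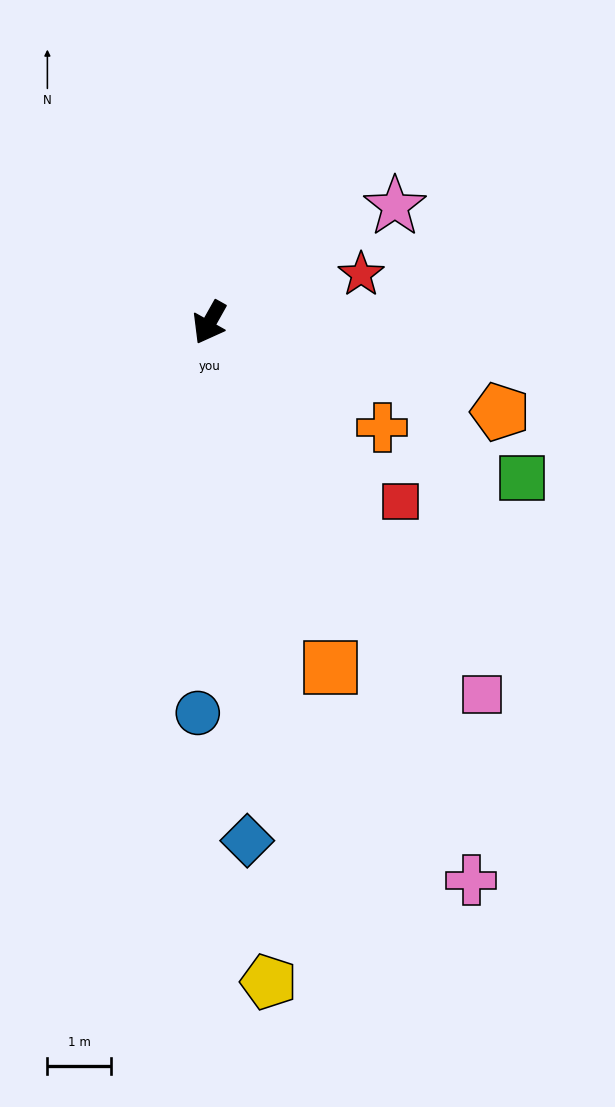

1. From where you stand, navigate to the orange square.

turn left 49°, forward 5.8 m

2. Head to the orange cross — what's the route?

turn left 88°, forward 3.2 m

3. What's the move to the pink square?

turn left 66°, forward 7.3 m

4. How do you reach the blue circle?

turn left 28°, forward 6.2 m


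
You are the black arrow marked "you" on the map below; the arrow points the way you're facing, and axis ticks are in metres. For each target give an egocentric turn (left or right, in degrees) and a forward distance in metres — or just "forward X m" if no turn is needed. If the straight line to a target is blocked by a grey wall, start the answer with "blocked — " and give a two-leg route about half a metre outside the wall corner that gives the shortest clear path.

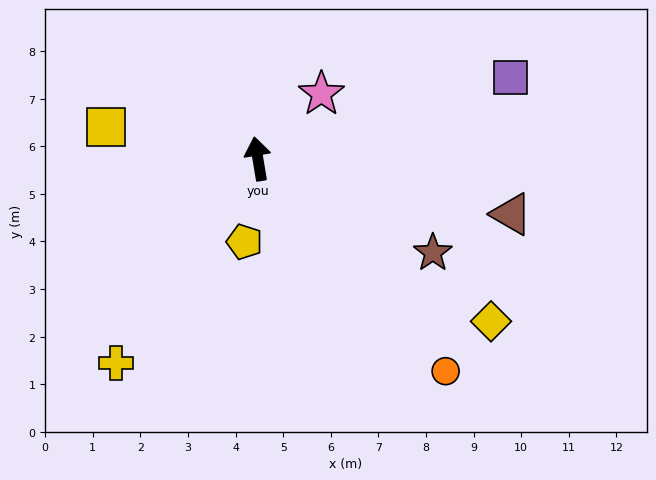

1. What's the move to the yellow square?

turn left 69°, forward 3.3 m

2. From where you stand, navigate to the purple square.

turn right 82°, forward 5.6 m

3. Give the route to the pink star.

turn right 54°, forward 1.9 m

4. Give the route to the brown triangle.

turn right 112°, forward 5.4 m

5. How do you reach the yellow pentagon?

turn left 161°, forward 1.8 m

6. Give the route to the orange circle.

turn right 148°, forward 6.0 m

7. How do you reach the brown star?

turn right 128°, forward 4.2 m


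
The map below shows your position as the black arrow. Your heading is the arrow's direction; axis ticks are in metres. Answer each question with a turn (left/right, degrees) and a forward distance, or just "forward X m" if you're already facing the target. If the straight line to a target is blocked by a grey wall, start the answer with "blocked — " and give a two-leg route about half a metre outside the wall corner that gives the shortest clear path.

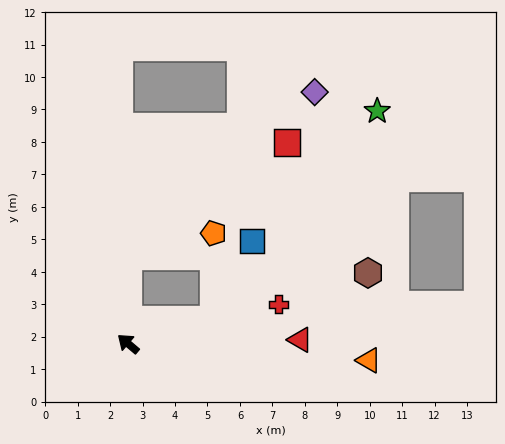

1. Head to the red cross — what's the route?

turn right 125°, forward 4.8 m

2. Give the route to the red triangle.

turn right 138°, forward 5.3 m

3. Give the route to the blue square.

blocked — turn right 124°, forward 2.7 m, then turn left 48°, forward 2.7 m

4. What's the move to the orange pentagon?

blocked — turn right 124°, forward 2.7 m, then turn left 74°, forward 2.7 m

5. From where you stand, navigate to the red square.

blocked — turn right 50°, forward 2.7 m, then turn right 54°, forward 6.0 m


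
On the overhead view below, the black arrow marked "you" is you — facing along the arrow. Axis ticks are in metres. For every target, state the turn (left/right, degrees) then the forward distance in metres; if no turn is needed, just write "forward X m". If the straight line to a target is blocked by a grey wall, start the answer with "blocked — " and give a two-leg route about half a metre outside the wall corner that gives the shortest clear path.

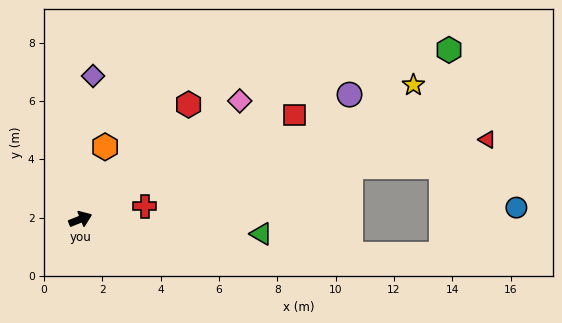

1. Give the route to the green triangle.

turn right 26°, forward 6.2 m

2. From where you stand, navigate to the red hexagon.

turn left 25°, forward 5.4 m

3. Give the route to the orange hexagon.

turn left 49°, forward 2.6 m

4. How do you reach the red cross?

turn right 11°, forward 2.2 m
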